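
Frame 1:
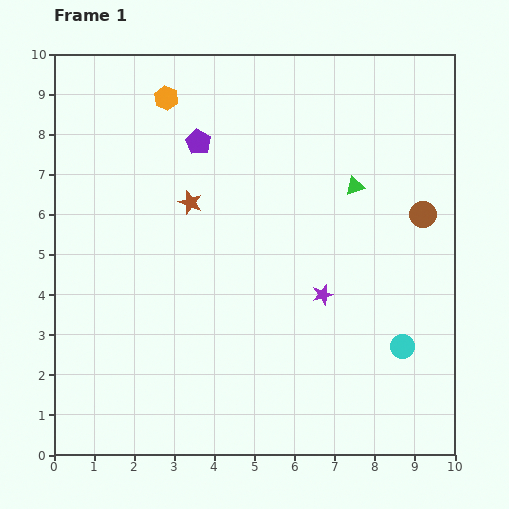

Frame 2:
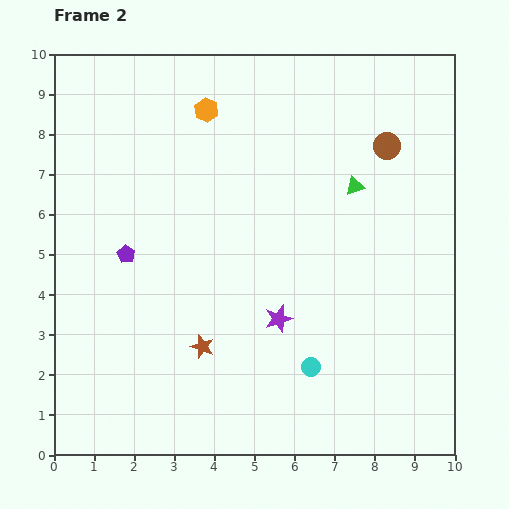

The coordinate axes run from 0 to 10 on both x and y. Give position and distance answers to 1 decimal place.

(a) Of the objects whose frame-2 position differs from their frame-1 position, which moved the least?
the orange hexagon

(moved 1.0)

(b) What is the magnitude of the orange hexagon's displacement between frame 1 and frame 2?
1.0

The orange hexagon moved from (2.8, 8.9) to (3.8, 8.6), a distance of √(1.0² + 0.3²) ≈ 1.0.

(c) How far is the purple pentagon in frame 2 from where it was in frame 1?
3.3

The purple pentagon moved from (3.6, 7.8) to (1.8, 5.0), a distance of √(1.8² + 2.8²) ≈ 3.3.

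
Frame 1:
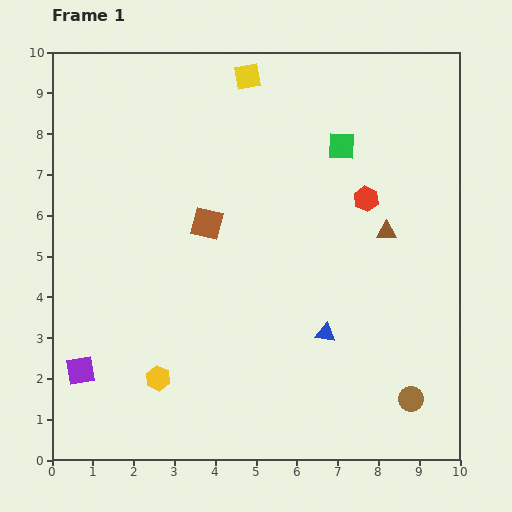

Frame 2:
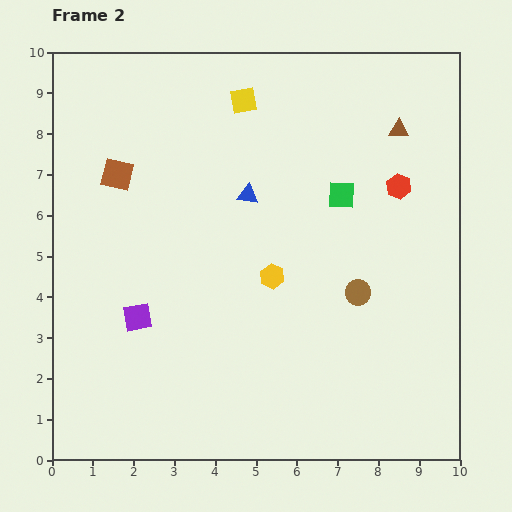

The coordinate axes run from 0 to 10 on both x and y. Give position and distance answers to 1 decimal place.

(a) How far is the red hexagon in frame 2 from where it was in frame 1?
0.9

The red hexagon moved from (7.7, 6.4) to (8.5, 6.7), a distance of √(0.8² + 0.3²) ≈ 0.9.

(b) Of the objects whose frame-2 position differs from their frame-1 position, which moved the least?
the yellow square

(moved 0.6)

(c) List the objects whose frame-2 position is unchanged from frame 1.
none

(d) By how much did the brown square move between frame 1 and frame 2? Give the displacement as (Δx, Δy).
(-2.2, 1.2)

The brown square was at (3.8, 5.8) in frame 1 and (1.6, 7.0) in frame 2.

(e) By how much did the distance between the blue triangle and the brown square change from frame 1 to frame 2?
-0.8

Distance in frame 1: 4.0. Distance in frame 2: 3.2.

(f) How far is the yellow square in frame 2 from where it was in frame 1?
0.6

The yellow square moved from (4.8, 9.4) to (4.7, 8.8), a distance of √(0.1² + 0.6²) ≈ 0.6.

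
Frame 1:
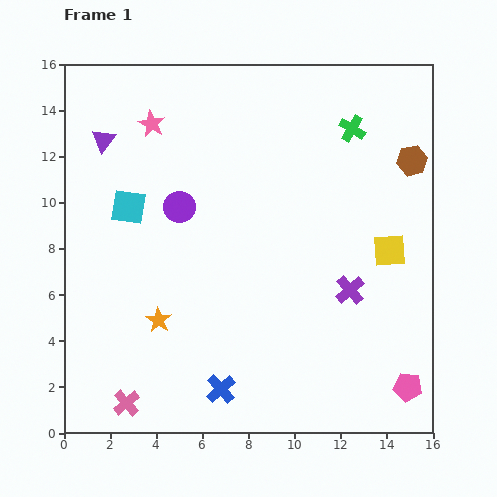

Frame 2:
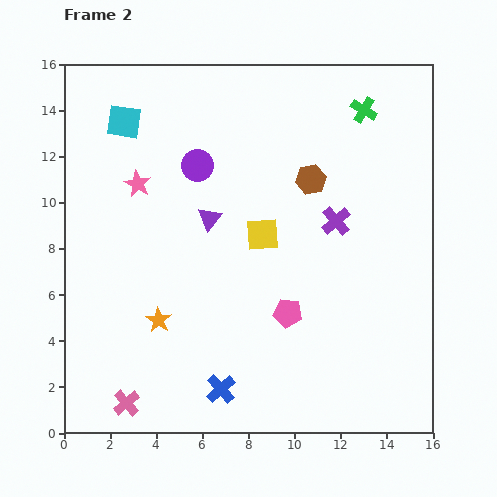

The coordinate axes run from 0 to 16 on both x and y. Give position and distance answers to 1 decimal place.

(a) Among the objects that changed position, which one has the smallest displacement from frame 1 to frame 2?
the green cross

(moved 0.9)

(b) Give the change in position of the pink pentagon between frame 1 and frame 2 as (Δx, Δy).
(-5.2, 3.2)

The pink pentagon was at (14.9, 2.0) in frame 1 and (9.7, 5.2) in frame 2.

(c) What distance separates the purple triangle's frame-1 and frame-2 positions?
5.7

The purple triangle moved from (1.7, 12.7) to (6.3, 9.3), a distance of √(4.6² + 3.4²) ≈ 5.7.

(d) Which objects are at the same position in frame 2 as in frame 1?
the blue cross, the orange star, the pink cross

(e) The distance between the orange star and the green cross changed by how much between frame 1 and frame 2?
+0.9

Distance in frame 1: 11.8. Distance in frame 2: 12.7.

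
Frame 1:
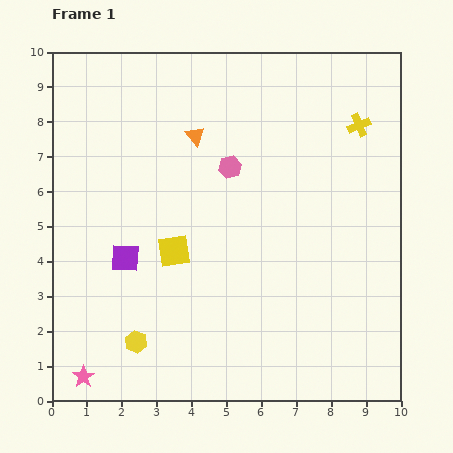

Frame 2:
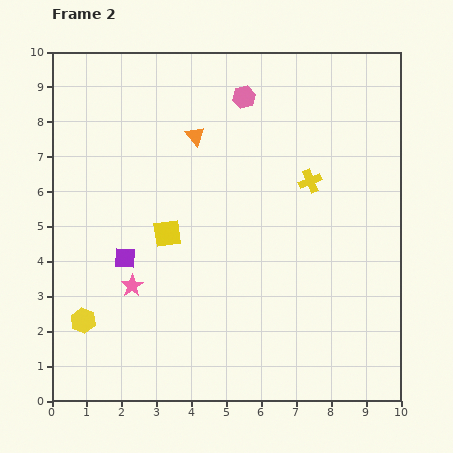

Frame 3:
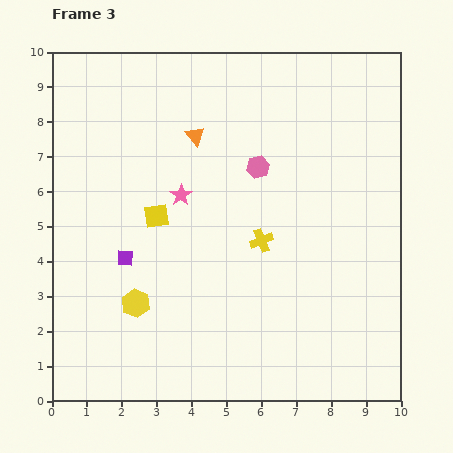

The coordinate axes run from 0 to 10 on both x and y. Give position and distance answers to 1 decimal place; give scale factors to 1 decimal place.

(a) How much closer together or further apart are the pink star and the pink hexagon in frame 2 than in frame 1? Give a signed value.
-1.0

Distance in frame 1: 7.3. Distance in frame 2: 6.3.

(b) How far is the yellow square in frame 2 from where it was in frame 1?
0.5

The yellow square moved from (3.5, 4.3) to (3.3, 4.8), a distance of √(0.2² + 0.5²) ≈ 0.5.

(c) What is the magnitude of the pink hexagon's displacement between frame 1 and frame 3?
0.8

The pink hexagon moved from (5.1, 6.7) to (5.9, 6.7), a distance of √(0.8² + 0.0²) ≈ 0.8.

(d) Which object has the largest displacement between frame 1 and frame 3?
the pink star

(moved 5.9; next 4.3)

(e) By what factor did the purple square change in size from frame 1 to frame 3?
0.6×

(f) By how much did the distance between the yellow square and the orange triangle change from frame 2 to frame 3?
-0.4

Distance in frame 2: 2.9. Distance in frame 3: 2.5.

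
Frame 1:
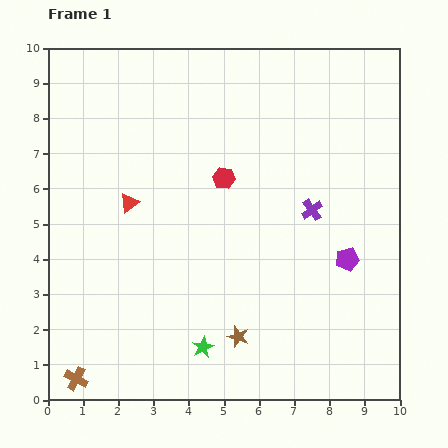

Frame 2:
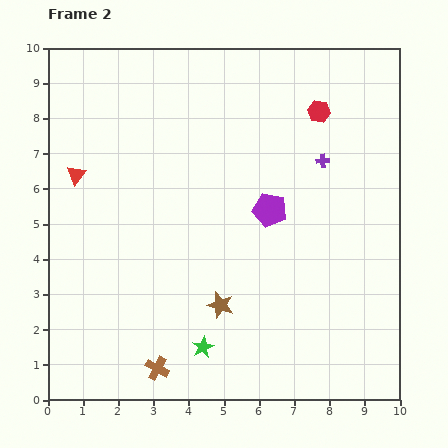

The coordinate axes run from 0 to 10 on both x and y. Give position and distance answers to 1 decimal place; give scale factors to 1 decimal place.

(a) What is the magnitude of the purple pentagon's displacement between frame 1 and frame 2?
2.6

The purple pentagon moved from (8.5, 4.0) to (6.3, 5.4), a distance of √(2.2² + 1.4²) ≈ 2.6.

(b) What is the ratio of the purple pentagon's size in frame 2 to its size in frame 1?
1.5×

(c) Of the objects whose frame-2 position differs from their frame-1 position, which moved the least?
the brown star

(moved 1.0)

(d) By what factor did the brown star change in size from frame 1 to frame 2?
1.3×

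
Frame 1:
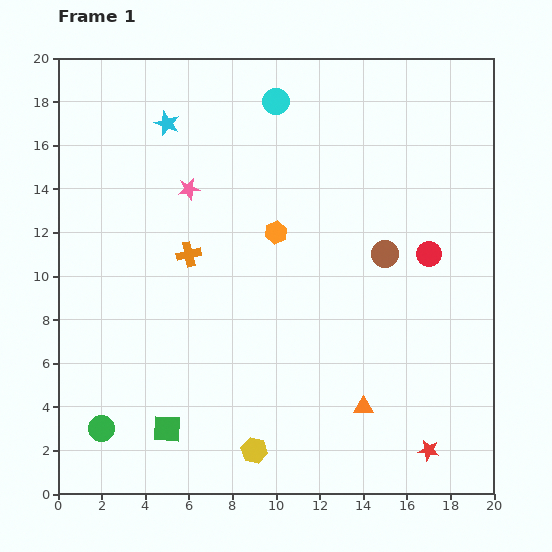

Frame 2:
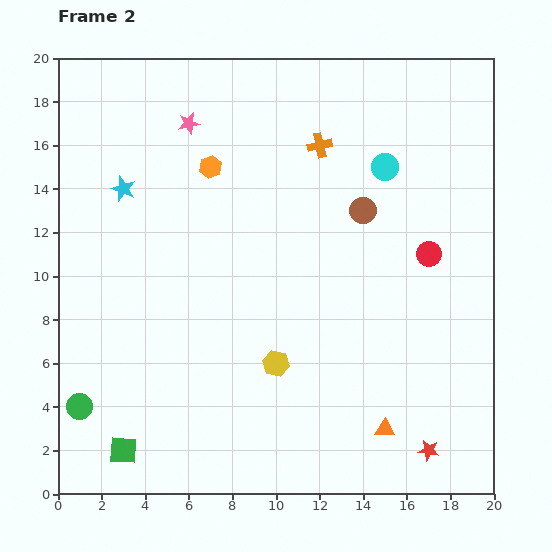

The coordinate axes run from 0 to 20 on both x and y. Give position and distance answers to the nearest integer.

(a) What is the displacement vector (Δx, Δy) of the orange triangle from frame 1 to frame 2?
(1, -1)

The orange triangle was at (14, 4) in frame 1 and (15, 3) in frame 2.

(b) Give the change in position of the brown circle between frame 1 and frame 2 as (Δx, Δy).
(-1, 2)

The brown circle was at (15, 11) in frame 1 and (14, 13) in frame 2.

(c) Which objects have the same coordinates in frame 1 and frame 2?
the red star, the red circle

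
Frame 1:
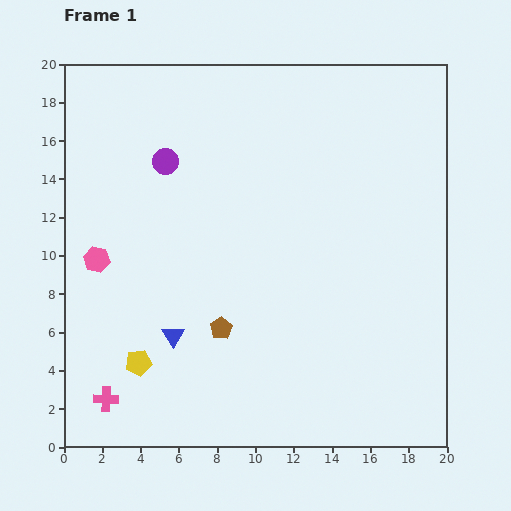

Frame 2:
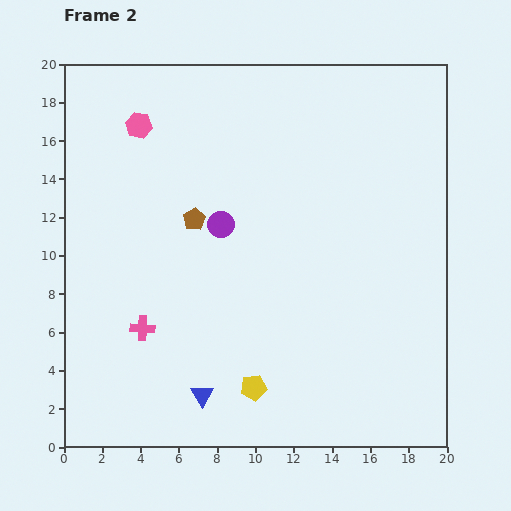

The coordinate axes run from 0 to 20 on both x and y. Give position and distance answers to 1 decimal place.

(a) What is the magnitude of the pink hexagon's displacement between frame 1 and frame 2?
7.3

The pink hexagon moved from (1.7, 9.8) to (3.9, 16.8), a distance of √(2.2² + 7.0²) ≈ 7.3.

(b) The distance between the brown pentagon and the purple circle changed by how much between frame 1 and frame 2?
-7.8

Distance in frame 1: 9.2. Distance in frame 2: 1.4.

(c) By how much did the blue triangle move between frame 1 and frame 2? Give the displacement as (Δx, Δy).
(1.5, -3.1)

The blue triangle was at (5.7, 5.8) in frame 1 and (7.2, 2.7) in frame 2.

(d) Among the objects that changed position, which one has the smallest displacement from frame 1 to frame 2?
the blue triangle

(moved 3.4)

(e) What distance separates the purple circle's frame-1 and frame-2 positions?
4.4

The purple circle moved from (5.3, 14.9) to (8.2, 11.6), a distance of √(2.9² + 3.3²) ≈ 4.4.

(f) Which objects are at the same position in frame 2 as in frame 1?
none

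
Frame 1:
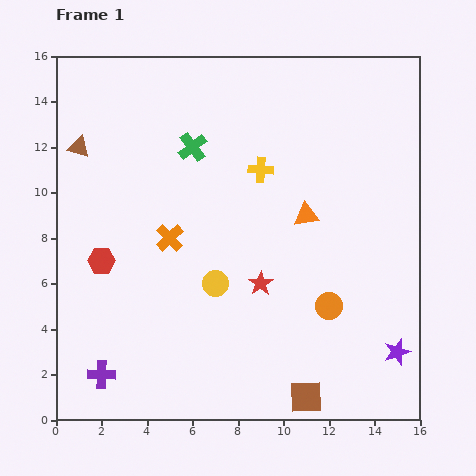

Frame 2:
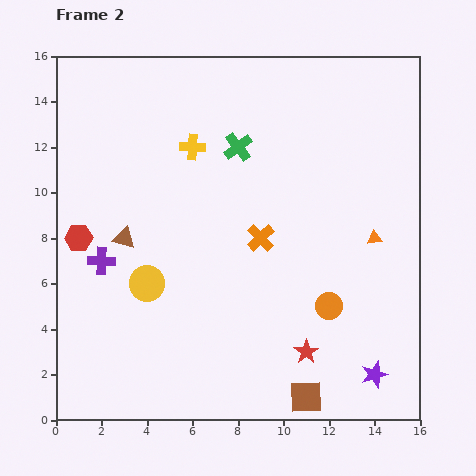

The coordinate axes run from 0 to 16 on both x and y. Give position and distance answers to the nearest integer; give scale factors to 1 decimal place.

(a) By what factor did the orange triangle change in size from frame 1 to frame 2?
0.6×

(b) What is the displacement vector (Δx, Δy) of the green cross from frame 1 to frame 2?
(2, 0)

The green cross was at (6, 12) in frame 1 and (8, 12) in frame 2.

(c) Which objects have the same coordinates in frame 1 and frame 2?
the brown square, the orange circle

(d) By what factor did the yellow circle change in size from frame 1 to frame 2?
1.4×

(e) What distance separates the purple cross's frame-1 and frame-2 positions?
5

The purple cross moved from (2, 2) to (2, 7), a distance of √(0² + 5²) ≈ 5.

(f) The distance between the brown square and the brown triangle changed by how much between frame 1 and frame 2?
-4

Distance in frame 1: 15. Distance in frame 2: 11.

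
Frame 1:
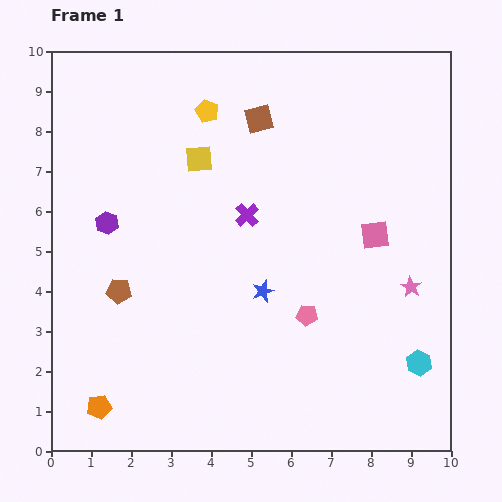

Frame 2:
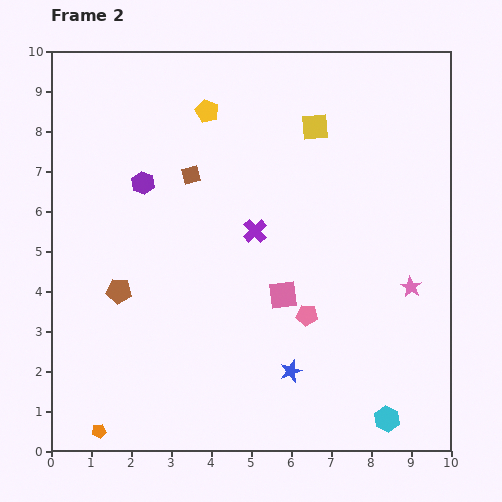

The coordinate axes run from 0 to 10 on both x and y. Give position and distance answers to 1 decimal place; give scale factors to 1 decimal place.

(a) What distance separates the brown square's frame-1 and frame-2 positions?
2.2

The brown square moved from (5.2, 8.3) to (3.5, 6.9), a distance of √(1.7² + 1.4²) ≈ 2.2.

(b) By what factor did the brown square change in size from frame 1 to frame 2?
0.6×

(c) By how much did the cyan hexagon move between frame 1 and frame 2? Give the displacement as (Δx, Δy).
(-0.8, -1.4)

The cyan hexagon was at (9.2, 2.2) in frame 1 and (8.4, 0.8) in frame 2.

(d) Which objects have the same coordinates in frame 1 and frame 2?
the yellow pentagon, the brown pentagon, the pink star, the pink pentagon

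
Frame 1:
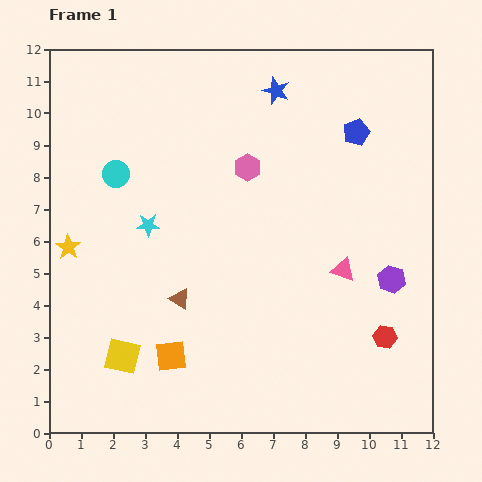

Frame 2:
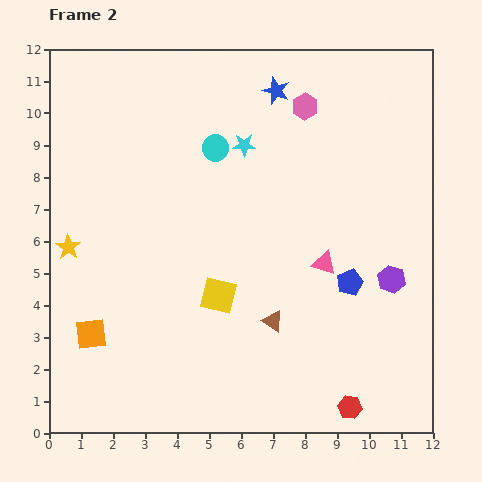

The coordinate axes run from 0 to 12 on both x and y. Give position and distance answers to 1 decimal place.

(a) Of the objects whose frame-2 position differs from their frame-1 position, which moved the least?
the pink triangle

(moved 0.6)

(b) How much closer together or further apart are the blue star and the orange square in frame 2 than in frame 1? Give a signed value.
+0.7

Distance in frame 1: 8.9. Distance in frame 2: 9.6.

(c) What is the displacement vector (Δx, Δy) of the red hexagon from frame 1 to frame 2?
(-1.1, -2.2)

The red hexagon was at (10.5, 3.0) in frame 1 and (9.4, 0.8) in frame 2.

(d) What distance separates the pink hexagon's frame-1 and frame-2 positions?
2.6

The pink hexagon moved from (6.2, 8.3) to (8.0, 10.2), a distance of √(1.8² + 1.9²) ≈ 2.6.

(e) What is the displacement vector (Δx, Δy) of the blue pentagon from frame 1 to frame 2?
(-0.2, -4.7)

The blue pentagon was at (9.6, 9.4) in frame 1 and (9.4, 4.7) in frame 2.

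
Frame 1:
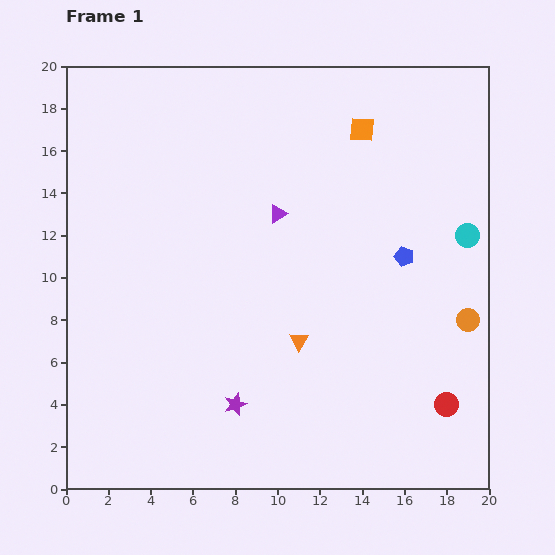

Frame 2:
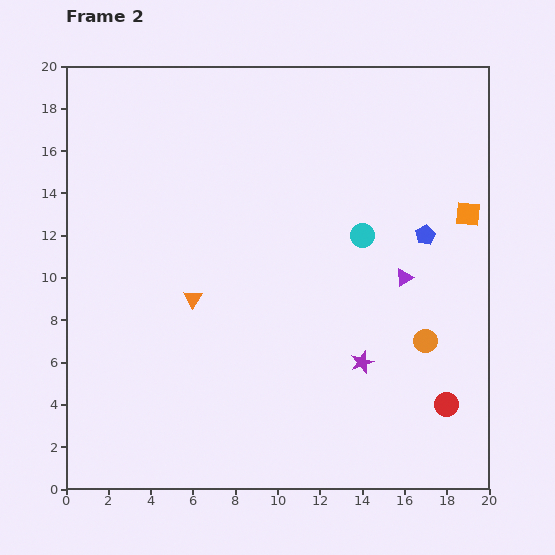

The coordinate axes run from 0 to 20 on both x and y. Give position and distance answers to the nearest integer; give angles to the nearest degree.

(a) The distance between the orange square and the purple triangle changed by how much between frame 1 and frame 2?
-2

Distance in frame 1: 6. Distance in frame 2: 4.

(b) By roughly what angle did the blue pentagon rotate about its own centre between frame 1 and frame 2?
24° clockwise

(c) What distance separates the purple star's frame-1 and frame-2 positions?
6

The purple star moved from (8, 4) to (14, 6), a distance of √(6² + 2²) ≈ 6.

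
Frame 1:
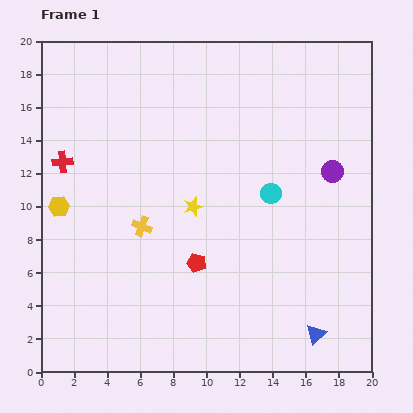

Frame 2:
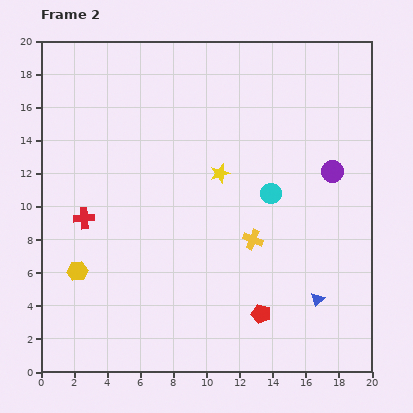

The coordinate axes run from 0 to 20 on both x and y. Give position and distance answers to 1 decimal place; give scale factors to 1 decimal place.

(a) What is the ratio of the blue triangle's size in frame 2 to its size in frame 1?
0.7×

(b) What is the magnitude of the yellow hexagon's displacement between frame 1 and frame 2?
4.1

The yellow hexagon moved from (1.1, 10.0) to (2.2, 6.1), a distance of √(1.1² + 3.9²) ≈ 4.1.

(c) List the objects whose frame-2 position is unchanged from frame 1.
the purple circle, the cyan circle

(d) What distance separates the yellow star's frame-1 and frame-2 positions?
2.6

The yellow star moved from (9.2, 10.0) to (10.8, 12.0), a distance of √(1.6² + 2.0²) ≈ 2.6.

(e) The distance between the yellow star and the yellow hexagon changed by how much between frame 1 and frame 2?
+2.3

Distance in frame 1: 8.1. Distance in frame 2: 10.4.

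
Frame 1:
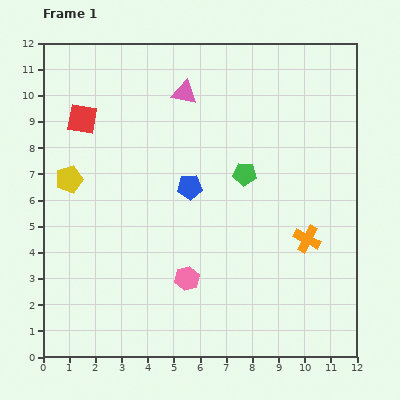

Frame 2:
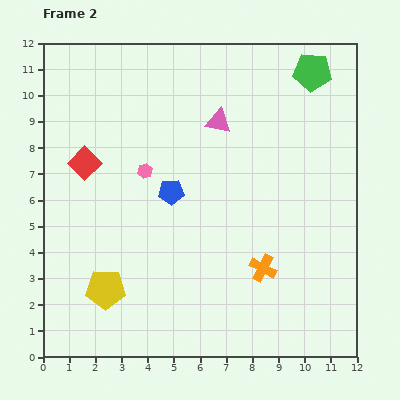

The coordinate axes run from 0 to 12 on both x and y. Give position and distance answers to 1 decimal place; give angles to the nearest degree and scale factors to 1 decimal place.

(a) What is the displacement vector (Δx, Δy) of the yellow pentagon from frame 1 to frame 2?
(1.4, -4.2)

The yellow pentagon was at (1.0, 6.8) in frame 1 and (2.4, 2.6) in frame 2.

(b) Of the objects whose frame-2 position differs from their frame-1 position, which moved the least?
the blue pentagon

(moved 0.7)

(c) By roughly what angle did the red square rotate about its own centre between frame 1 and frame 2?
36° clockwise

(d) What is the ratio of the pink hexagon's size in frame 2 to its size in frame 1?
0.6×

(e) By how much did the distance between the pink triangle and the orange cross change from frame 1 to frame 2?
-1.4

Distance in frame 1: 7.3. Distance in frame 2: 5.9.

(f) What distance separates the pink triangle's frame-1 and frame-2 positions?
1.7

The pink triangle moved from (5.4, 10.1) to (6.7, 9.0), a distance of √(1.3² + 1.1²) ≈ 1.7.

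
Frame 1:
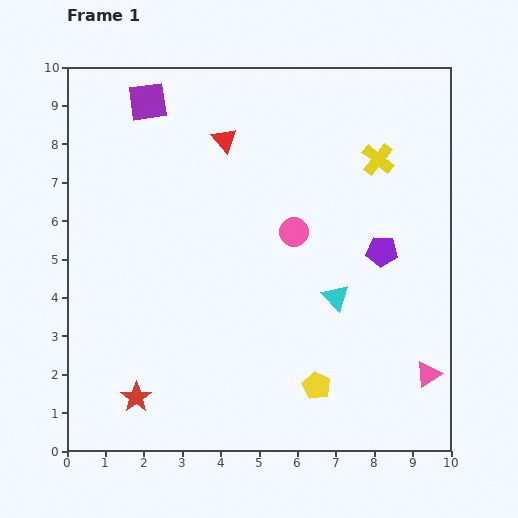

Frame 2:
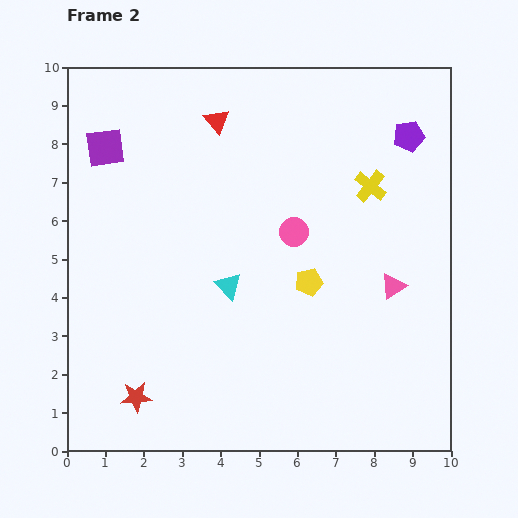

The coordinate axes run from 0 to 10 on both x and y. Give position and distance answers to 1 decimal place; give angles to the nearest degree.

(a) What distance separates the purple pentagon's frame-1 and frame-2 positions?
3.1

The purple pentagon moved from (8.2, 5.2) to (8.9, 8.2), a distance of √(0.7² + 3.0²) ≈ 3.1.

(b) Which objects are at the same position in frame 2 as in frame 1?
the red star, the pink circle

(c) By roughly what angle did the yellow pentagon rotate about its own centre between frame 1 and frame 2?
31° clockwise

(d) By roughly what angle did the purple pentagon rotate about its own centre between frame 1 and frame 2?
16° counter-clockwise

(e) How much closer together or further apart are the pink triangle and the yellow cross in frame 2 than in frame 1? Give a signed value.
-3.0

Distance in frame 1: 5.7. Distance in frame 2: 2.7.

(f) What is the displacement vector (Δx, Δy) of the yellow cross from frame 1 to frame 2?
(-0.2, -0.7)

The yellow cross was at (8.1, 7.6) in frame 1 and (7.9, 6.9) in frame 2.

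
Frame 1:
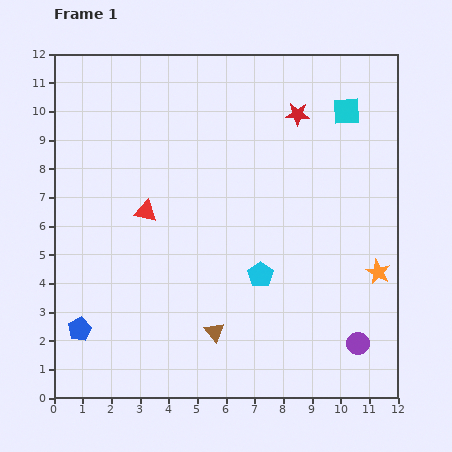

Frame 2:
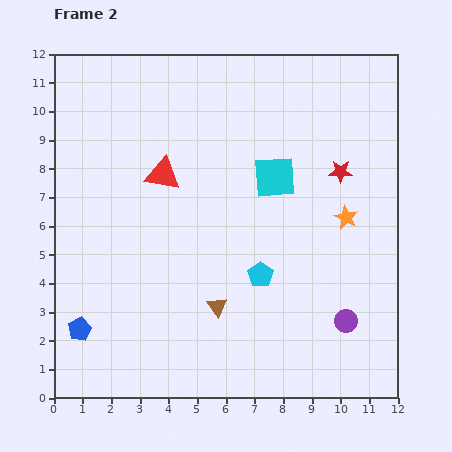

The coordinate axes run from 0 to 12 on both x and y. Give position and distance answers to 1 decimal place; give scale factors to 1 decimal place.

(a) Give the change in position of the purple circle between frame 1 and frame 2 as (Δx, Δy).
(-0.4, 0.8)

The purple circle was at (10.6, 1.9) in frame 1 and (10.2, 2.7) in frame 2.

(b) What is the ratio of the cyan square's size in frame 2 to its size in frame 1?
1.5×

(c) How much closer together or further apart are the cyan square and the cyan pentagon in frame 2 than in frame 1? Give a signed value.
-3.0

Distance in frame 1: 6.4. Distance in frame 2: 3.4.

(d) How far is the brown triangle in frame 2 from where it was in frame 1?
0.9

The brown triangle moved from (5.6, 2.3) to (5.7, 3.2), a distance of √(0.1² + 0.9²) ≈ 0.9.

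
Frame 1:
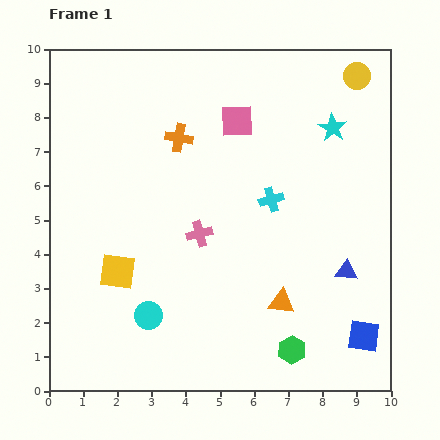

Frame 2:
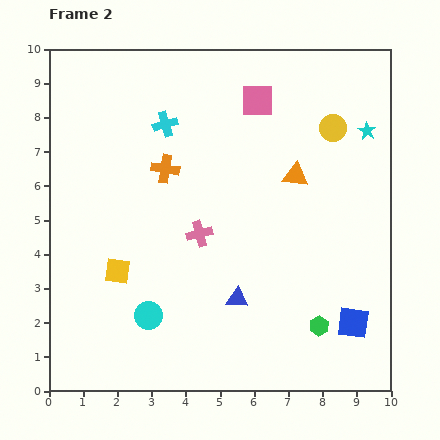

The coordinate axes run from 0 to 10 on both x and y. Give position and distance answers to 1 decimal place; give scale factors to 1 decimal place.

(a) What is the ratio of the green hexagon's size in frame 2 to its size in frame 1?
0.7×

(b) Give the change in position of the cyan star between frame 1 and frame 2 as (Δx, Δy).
(1.0, -0.1)

The cyan star was at (8.3, 7.7) in frame 1 and (9.3, 7.6) in frame 2.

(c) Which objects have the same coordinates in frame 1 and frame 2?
the pink cross, the yellow square, the cyan circle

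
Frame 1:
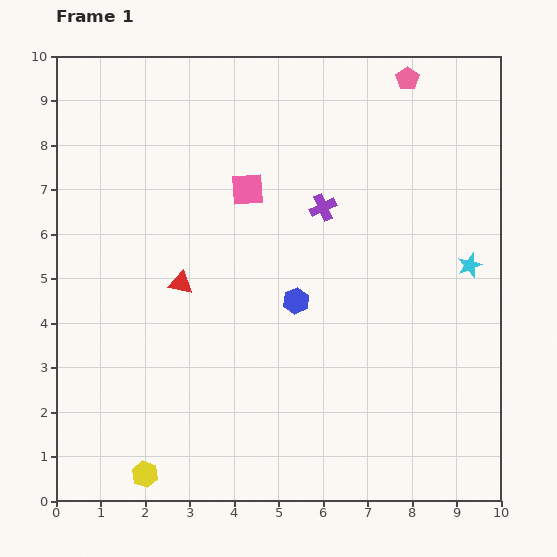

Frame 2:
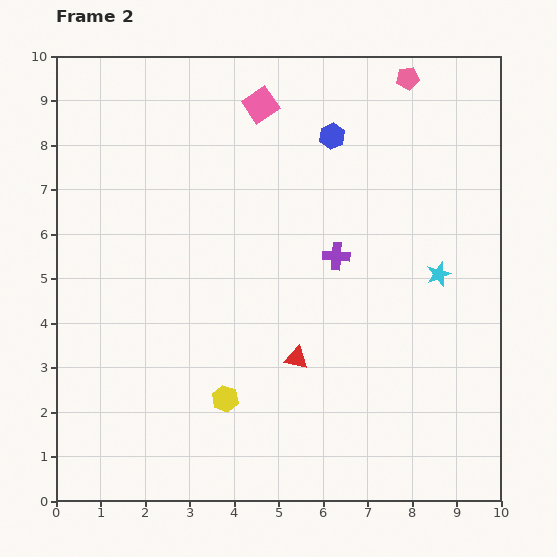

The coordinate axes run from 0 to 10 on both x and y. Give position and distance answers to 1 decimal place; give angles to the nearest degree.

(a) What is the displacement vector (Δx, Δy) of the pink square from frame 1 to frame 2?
(0.3, 1.9)

The pink square was at (4.3, 7.0) in frame 1 and (4.6, 8.9) in frame 2.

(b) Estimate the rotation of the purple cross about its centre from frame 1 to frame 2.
28° clockwise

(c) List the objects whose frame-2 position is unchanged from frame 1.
the pink pentagon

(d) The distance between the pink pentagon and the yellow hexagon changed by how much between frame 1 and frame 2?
-2.4

Distance in frame 1: 10.7. Distance in frame 2: 8.3.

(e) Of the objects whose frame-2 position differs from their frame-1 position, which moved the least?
the cyan star

(moved 0.7)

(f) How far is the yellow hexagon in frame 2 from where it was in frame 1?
2.5

The yellow hexagon moved from (2.0, 0.6) to (3.8, 2.3), a distance of √(1.8² + 1.7²) ≈ 2.5.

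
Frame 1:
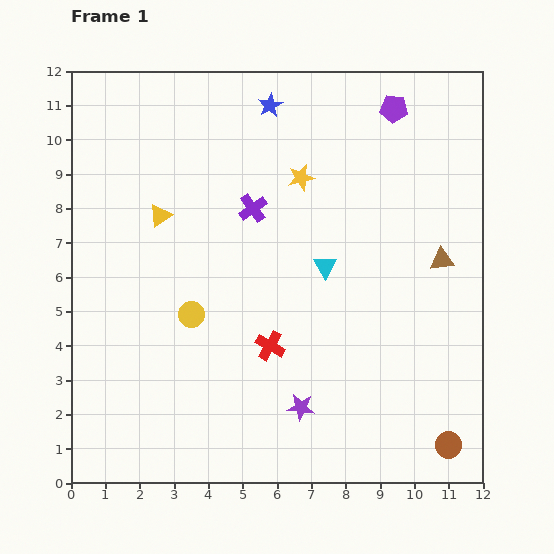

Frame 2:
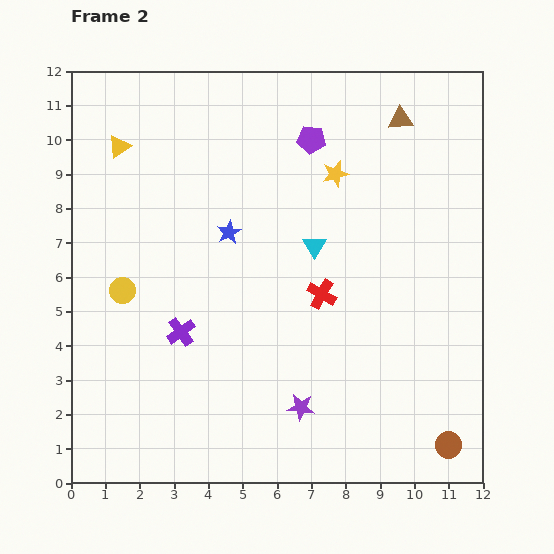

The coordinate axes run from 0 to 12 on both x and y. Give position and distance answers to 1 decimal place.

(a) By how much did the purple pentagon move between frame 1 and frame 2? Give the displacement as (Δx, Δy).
(-2.4, -0.9)

The purple pentagon was at (9.4, 10.9) in frame 1 and (7.0, 10.0) in frame 2.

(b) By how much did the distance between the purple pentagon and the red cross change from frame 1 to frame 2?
-3.3

Distance in frame 1: 7.8. Distance in frame 2: 4.5.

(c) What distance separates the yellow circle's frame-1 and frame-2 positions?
2.1

The yellow circle moved from (3.5, 4.9) to (1.5, 5.6), a distance of √(2.0² + 0.7²) ≈ 2.1.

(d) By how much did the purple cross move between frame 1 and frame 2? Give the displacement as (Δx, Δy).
(-2.1, -3.6)

The purple cross was at (5.3, 8.0) in frame 1 and (3.2, 4.4) in frame 2.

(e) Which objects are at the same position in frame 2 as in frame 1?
the purple star, the brown circle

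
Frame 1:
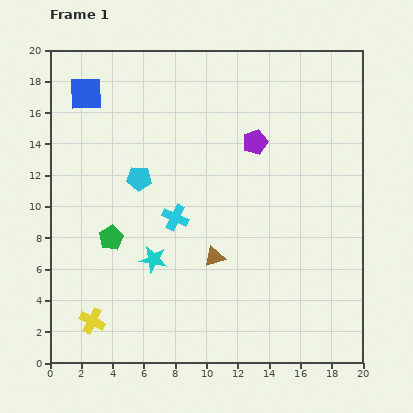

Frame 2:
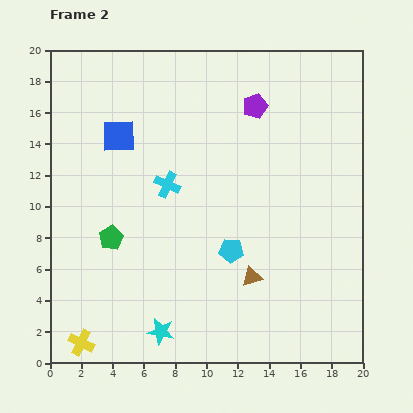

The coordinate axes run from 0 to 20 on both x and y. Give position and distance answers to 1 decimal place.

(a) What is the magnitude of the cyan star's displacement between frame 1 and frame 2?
4.6

The cyan star moved from (6.6, 6.6) to (7.1, 2.0), a distance of √(0.5² + 4.6²) ≈ 4.6.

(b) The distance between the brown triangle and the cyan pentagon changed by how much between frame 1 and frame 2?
-4.8

Distance in frame 1: 6.9. Distance in frame 2: 2.1.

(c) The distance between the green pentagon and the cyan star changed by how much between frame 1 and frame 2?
+3.8

Distance in frame 1: 3.0. Distance in frame 2: 6.8.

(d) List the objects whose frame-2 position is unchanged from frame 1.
the green pentagon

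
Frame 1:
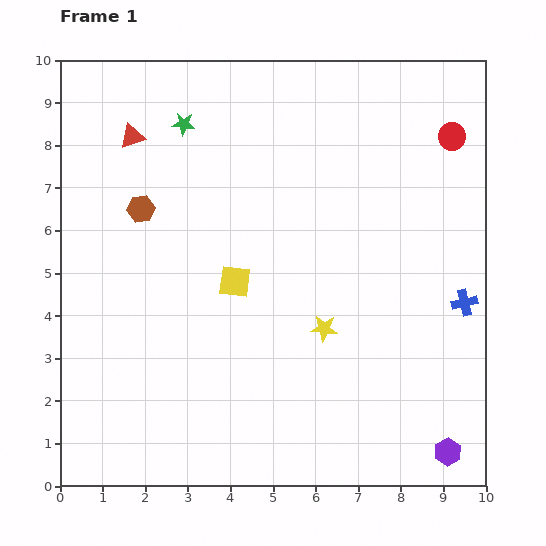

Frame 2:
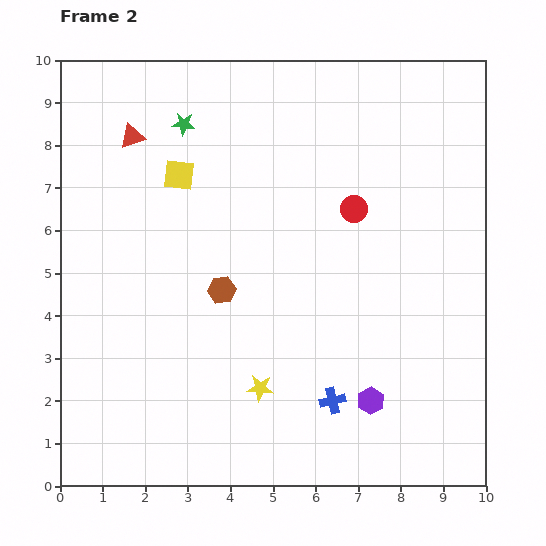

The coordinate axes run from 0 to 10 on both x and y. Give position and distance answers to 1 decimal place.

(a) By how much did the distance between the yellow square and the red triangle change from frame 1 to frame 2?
-2.8

Distance in frame 1: 4.2. Distance in frame 2: 1.4.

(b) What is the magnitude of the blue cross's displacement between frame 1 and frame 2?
3.9

The blue cross moved from (9.5, 4.3) to (6.4, 2.0), a distance of √(3.1² + 2.3²) ≈ 3.9.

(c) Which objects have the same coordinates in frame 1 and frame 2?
the green star, the red triangle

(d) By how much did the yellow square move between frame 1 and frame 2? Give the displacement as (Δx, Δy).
(-1.3, 2.5)

The yellow square was at (4.1, 4.8) in frame 1 and (2.8, 7.3) in frame 2.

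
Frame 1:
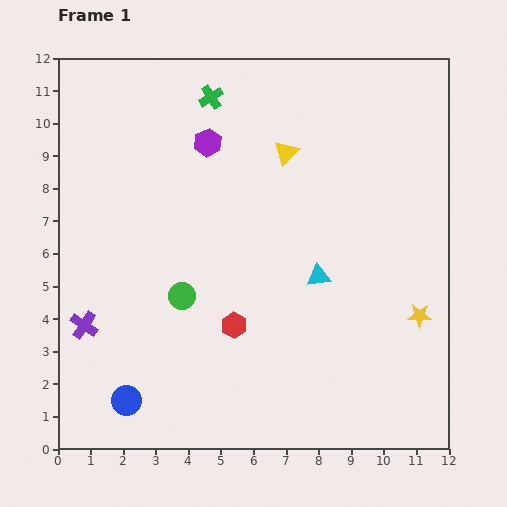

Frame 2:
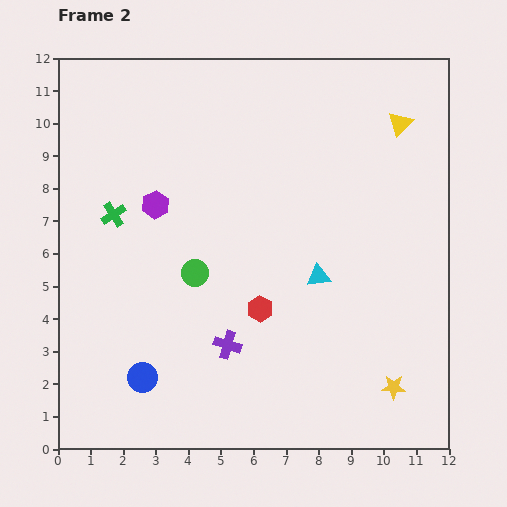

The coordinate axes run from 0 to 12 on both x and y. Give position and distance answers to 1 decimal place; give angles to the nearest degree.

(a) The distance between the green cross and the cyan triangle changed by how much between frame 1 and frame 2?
+0.2

Distance in frame 1: 6.4. Distance in frame 2: 6.6.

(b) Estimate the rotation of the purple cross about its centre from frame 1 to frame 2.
17° counter-clockwise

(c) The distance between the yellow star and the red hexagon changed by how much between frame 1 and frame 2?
-0.9

Distance in frame 1: 5.7. Distance in frame 2: 4.8.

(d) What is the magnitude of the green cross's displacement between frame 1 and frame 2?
4.7

The green cross moved from (4.7, 10.8) to (1.7, 7.2), a distance of √(3.0² + 3.6²) ≈ 4.7.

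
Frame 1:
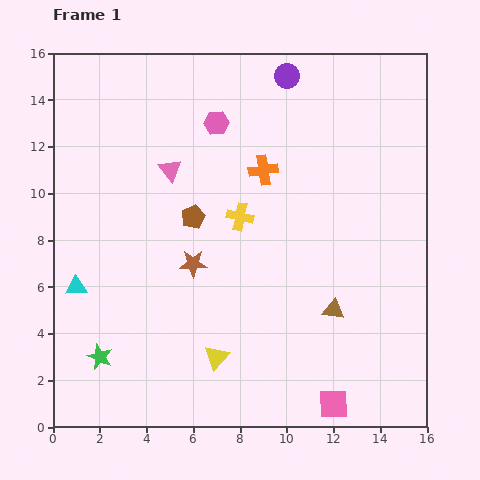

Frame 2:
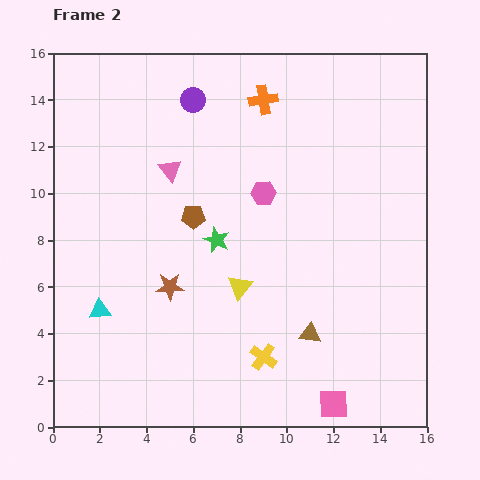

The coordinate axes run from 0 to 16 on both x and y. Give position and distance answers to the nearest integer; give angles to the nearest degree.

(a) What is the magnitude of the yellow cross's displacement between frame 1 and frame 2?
6

The yellow cross moved from (8, 9) to (9, 3), a distance of √(1² + 6²) ≈ 6.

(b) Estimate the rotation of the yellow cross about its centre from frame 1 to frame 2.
23° clockwise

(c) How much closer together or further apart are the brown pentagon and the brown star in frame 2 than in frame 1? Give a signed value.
+1

Distance in frame 1: 2. Distance in frame 2: 3.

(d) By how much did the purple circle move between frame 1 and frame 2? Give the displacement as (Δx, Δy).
(-4, -1)

The purple circle was at (10, 15) in frame 1 and (6, 14) in frame 2.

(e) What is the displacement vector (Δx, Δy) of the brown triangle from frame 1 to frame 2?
(-1, -1)

The brown triangle was at (12, 5) in frame 1 and (11, 4) in frame 2.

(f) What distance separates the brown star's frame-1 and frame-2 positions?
1

The brown star moved from (6, 7) to (5, 6), a distance of √(1² + 1²) ≈ 1.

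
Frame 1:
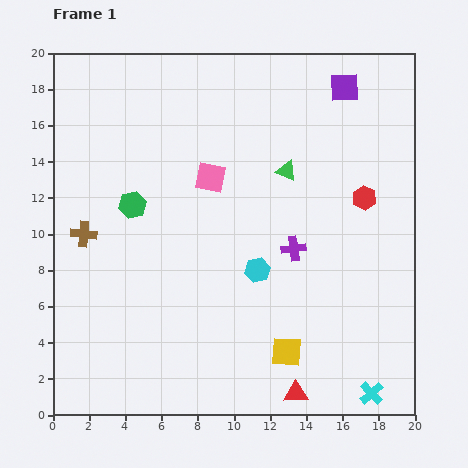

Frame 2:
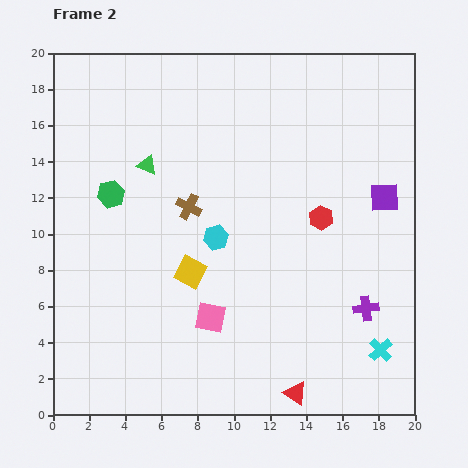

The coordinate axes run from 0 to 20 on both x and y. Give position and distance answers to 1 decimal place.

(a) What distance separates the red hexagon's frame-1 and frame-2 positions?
2.6

The red hexagon moved from (17.2, 12.0) to (14.8, 10.9), a distance of √(2.4² + 1.1²) ≈ 2.6.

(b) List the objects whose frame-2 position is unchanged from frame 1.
the red triangle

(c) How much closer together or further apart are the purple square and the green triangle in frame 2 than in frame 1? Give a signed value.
+7.6

Distance in frame 1: 5.6. Distance in frame 2: 13.2.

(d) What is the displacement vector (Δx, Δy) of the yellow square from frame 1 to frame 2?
(-5.3, 4.4)

The yellow square was at (12.9, 3.5) in frame 1 and (7.6, 7.9) in frame 2.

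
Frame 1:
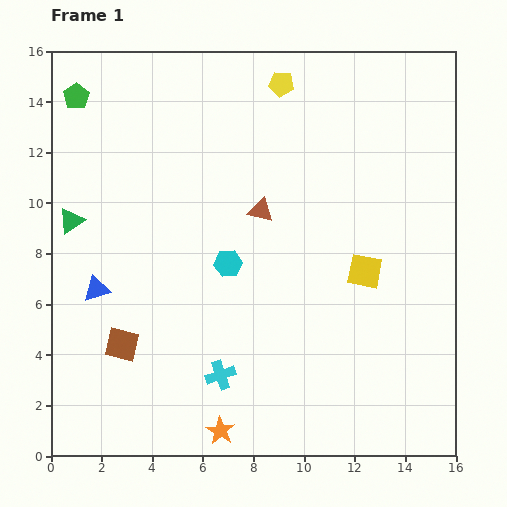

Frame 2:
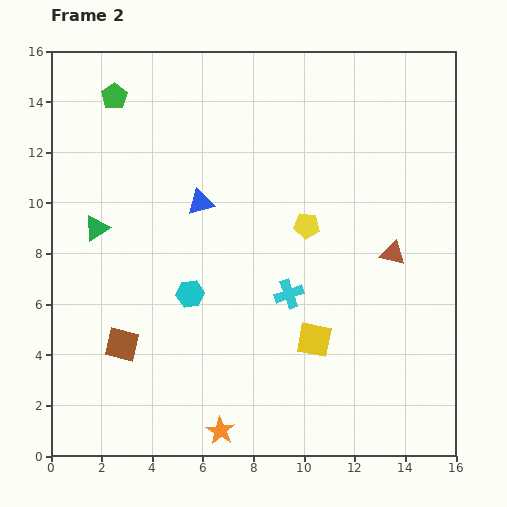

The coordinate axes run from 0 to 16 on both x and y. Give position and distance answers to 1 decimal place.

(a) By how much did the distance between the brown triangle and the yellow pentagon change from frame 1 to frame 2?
-1.5

Distance in frame 1: 5.1. Distance in frame 2: 3.6.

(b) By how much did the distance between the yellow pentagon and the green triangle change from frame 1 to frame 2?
-1.6

Distance in frame 1: 9.9. Distance in frame 2: 8.3.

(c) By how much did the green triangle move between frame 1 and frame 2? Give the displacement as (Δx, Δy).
(1.0, -0.3)

The green triangle was at (0.8, 9.3) in frame 1 and (1.8, 9.0) in frame 2.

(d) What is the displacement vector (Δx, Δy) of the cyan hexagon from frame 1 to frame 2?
(-1.5, -1.2)

The cyan hexagon was at (7.0, 7.6) in frame 1 and (5.5, 6.4) in frame 2.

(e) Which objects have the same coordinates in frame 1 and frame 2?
the orange star, the brown square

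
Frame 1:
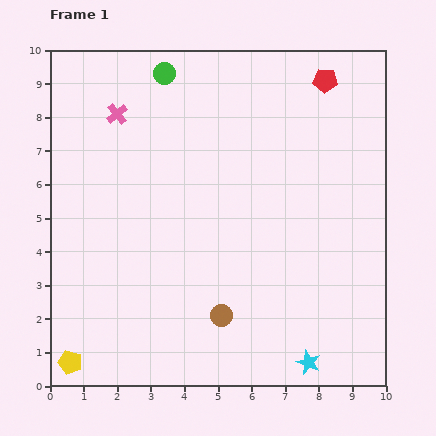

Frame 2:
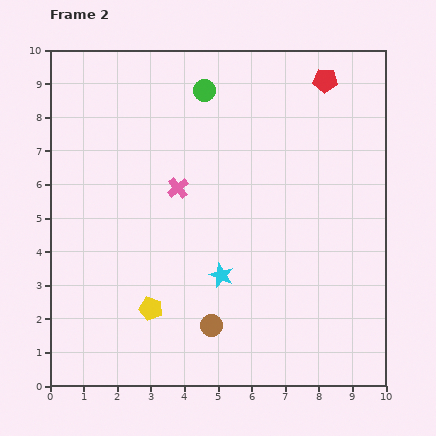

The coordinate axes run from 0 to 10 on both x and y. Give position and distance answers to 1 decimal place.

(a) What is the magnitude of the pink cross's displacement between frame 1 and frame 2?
2.8

The pink cross moved from (2.0, 8.1) to (3.8, 5.9), a distance of √(1.8² + 2.2²) ≈ 2.8.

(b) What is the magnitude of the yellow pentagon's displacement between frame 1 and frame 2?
2.9

The yellow pentagon moved from (0.6, 0.7) to (3.0, 2.3), a distance of √(2.4² + 1.6²) ≈ 2.9.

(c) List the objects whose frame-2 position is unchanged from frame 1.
the red pentagon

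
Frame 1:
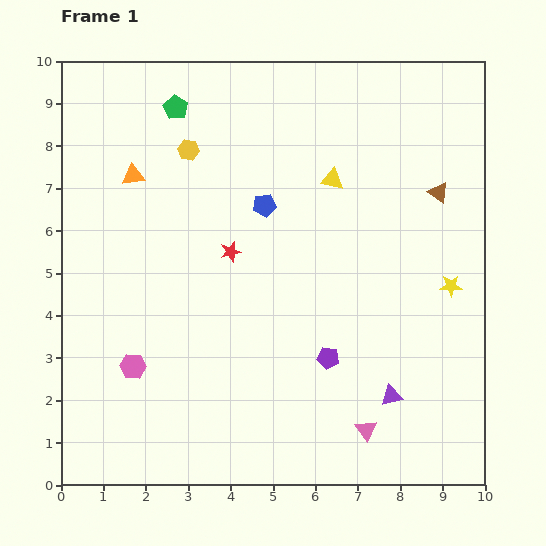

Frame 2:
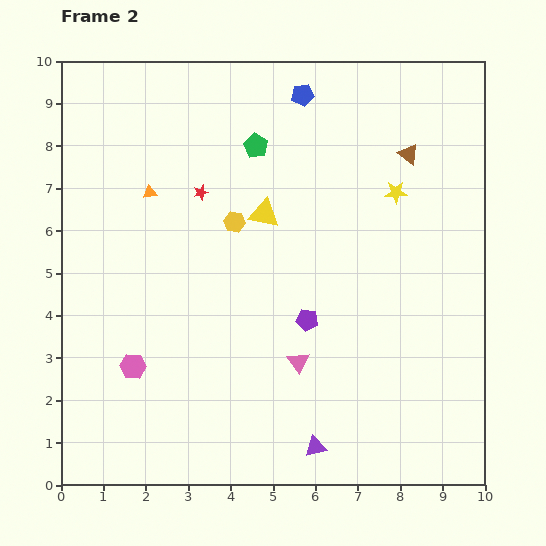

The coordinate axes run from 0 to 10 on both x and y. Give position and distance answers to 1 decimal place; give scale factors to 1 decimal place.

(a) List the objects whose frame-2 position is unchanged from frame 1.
the pink hexagon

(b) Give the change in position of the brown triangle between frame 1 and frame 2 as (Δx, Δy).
(-0.7, 0.9)

The brown triangle was at (8.9, 6.9) in frame 1 and (8.2, 7.8) in frame 2.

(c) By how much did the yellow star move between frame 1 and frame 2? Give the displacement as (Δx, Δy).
(-1.3, 2.2)

The yellow star was at (9.2, 4.7) in frame 1 and (7.9, 6.9) in frame 2.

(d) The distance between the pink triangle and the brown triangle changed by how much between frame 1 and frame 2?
-0.4

Distance in frame 1: 5.9. Distance in frame 2: 5.5.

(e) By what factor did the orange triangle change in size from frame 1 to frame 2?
0.6×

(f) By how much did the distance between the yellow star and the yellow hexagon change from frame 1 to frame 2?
-3.1

Distance in frame 1: 7.0. Distance in frame 2: 3.9.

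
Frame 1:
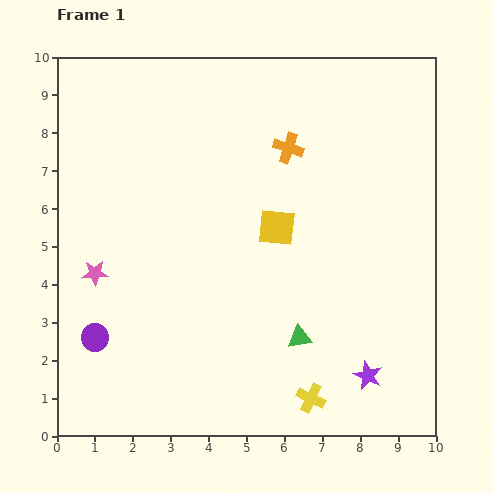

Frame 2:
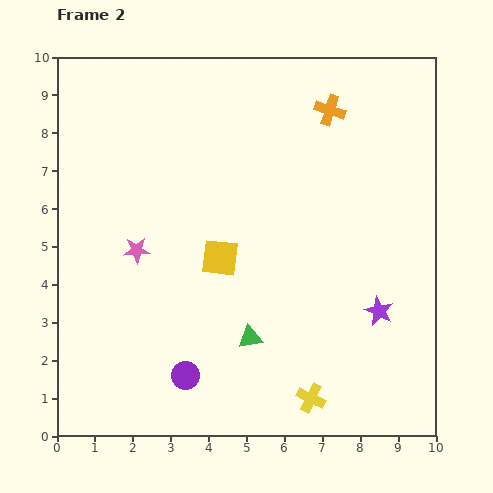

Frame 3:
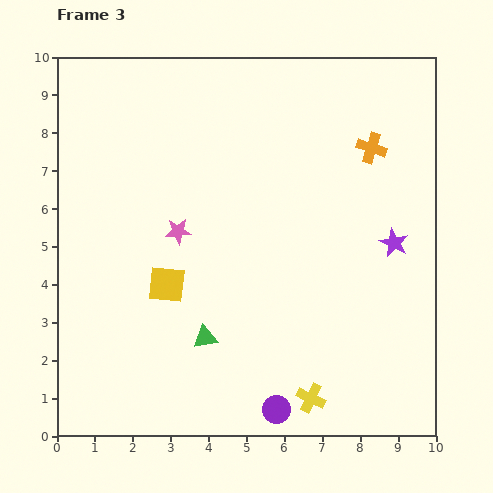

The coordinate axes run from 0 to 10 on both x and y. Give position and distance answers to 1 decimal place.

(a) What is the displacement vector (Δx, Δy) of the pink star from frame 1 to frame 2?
(1.1, 0.6)

The pink star was at (1.0, 4.3) in frame 1 and (2.1, 4.9) in frame 2.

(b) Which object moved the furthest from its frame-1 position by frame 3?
the purple circle

(moved 5.2; next 3.6)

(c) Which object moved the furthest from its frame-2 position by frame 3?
the purple circle

(moved 2.6; next 1.8)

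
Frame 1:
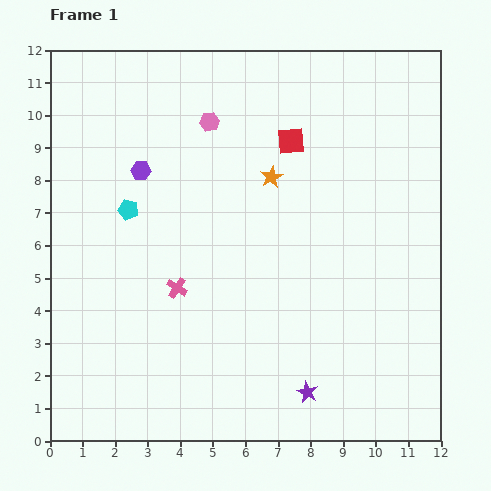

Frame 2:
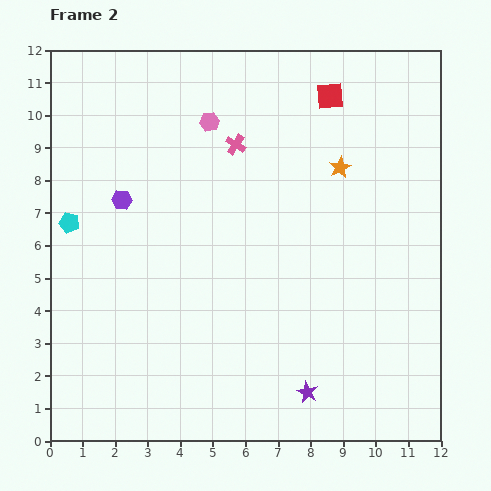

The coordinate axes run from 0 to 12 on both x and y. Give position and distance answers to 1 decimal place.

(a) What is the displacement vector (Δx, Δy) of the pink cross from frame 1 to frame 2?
(1.8, 4.4)

The pink cross was at (3.9, 4.7) in frame 1 and (5.7, 9.1) in frame 2.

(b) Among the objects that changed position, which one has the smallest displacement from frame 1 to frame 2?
the purple hexagon

(moved 1.1)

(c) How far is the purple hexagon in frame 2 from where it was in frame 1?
1.1

The purple hexagon moved from (2.8, 8.3) to (2.2, 7.4), a distance of √(0.6² + 0.9²) ≈ 1.1.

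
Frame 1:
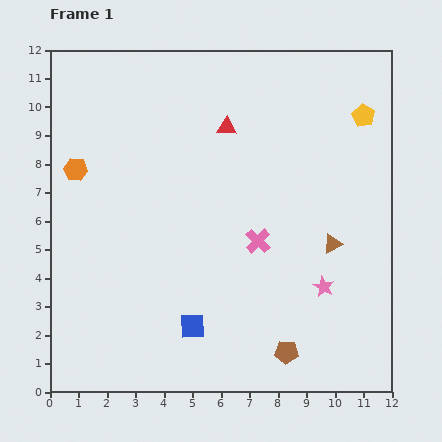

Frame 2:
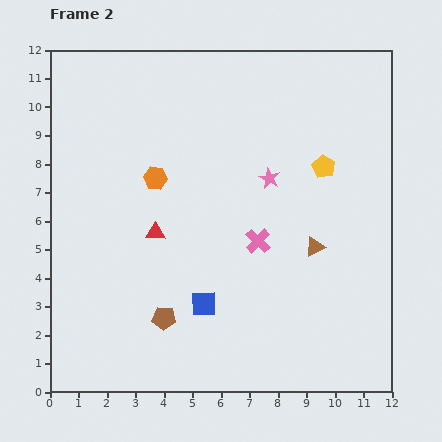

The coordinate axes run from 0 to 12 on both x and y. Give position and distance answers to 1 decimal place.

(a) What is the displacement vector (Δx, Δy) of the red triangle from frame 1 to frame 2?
(-2.5, -3.7)

The red triangle was at (6.2, 9.3) in frame 1 and (3.7, 5.6) in frame 2.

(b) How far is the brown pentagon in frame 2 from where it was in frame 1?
4.5

The brown pentagon moved from (8.3, 1.4) to (4.0, 2.6), a distance of √(4.3² + 1.2²) ≈ 4.5.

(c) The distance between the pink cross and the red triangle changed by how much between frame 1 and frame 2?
-0.5

Distance in frame 1: 4.1. Distance in frame 2: 3.6.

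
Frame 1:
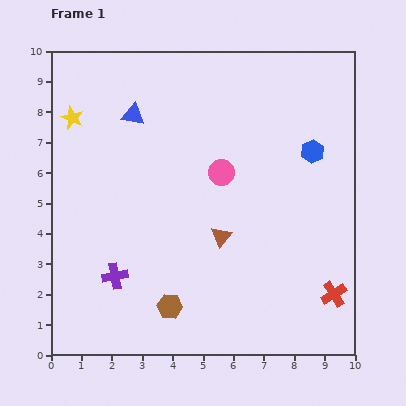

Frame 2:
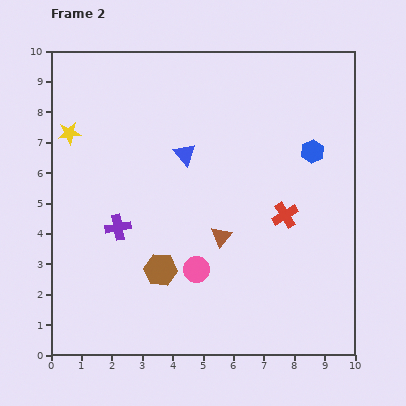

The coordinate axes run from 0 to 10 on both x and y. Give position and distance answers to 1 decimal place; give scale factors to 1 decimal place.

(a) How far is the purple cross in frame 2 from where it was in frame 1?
1.6

The purple cross moved from (2.1, 2.6) to (2.2, 4.2), a distance of √(0.1² + 1.6²) ≈ 1.6.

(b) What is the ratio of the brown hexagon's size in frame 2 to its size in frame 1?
1.3×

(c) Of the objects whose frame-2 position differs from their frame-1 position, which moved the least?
the yellow star

(moved 0.5)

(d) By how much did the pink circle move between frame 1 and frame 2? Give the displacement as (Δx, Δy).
(-0.8, -3.2)

The pink circle was at (5.6, 6.0) in frame 1 and (4.8, 2.8) in frame 2.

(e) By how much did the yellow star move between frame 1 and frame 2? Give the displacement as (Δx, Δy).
(-0.1, -0.5)

The yellow star was at (0.7, 7.8) in frame 1 and (0.6, 7.3) in frame 2.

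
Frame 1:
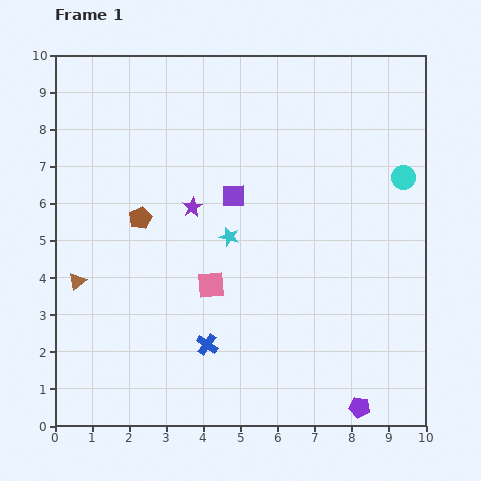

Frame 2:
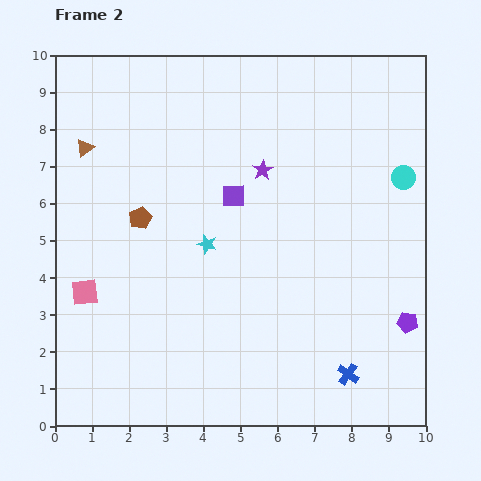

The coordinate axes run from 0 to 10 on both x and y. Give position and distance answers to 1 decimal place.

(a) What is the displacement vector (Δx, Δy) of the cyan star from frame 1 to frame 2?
(-0.6, -0.2)

The cyan star was at (4.7, 5.1) in frame 1 and (4.1, 4.9) in frame 2.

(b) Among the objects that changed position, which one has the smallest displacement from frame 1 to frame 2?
the cyan star

(moved 0.6)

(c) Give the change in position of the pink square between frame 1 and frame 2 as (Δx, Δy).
(-3.4, -0.2)

The pink square was at (4.2, 3.8) in frame 1 and (0.8, 3.6) in frame 2.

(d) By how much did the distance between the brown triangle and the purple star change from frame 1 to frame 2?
+1.1

Distance in frame 1: 3.7. Distance in frame 2: 4.8.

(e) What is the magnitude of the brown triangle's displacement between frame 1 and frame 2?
3.6

The brown triangle moved from (0.6, 3.9) to (0.8, 7.5), a distance of √(0.2² + 3.6²) ≈ 3.6.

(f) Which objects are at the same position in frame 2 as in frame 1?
the purple square, the brown pentagon, the cyan circle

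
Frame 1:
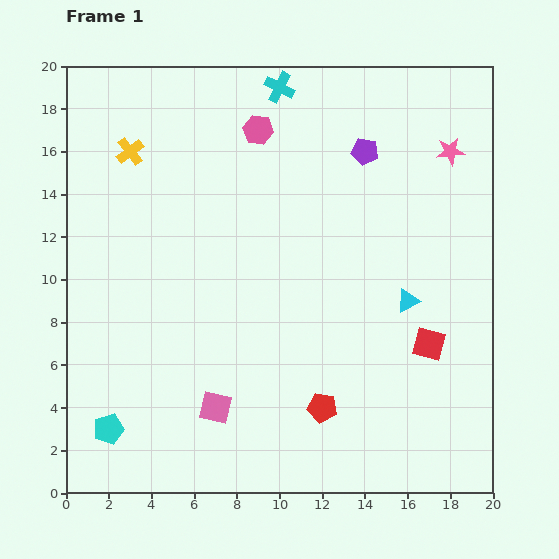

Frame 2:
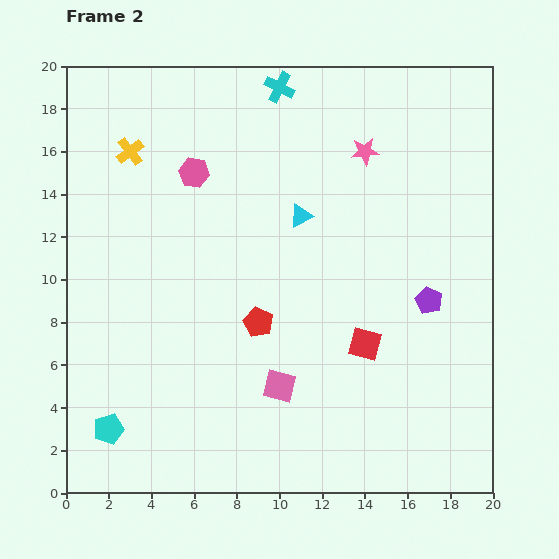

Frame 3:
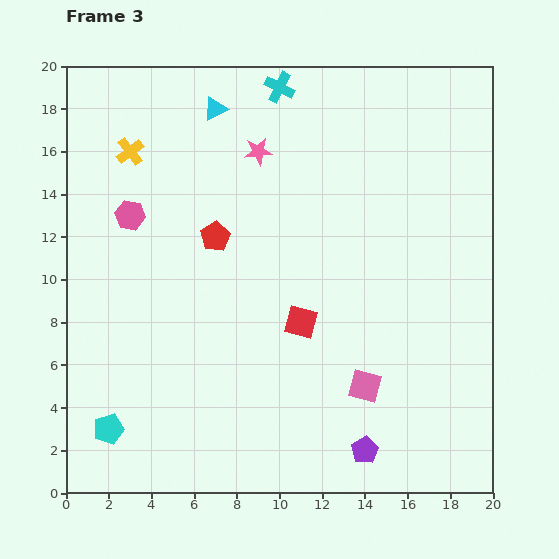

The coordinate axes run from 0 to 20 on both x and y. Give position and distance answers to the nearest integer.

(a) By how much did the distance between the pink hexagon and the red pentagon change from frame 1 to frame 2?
-5

Distance in frame 1: 13. Distance in frame 2: 8.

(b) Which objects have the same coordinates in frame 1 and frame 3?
the yellow cross, the cyan pentagon, the cyan cross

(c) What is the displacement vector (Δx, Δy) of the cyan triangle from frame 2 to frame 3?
(-4, 5)

The cyan triangle was at (11, 13) in frame 2 and (7, 18) in frame 3.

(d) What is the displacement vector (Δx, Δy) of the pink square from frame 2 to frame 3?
(4, 0)

The pink square was at (10, 5) in frame 2 and (14, 5) in frame 3.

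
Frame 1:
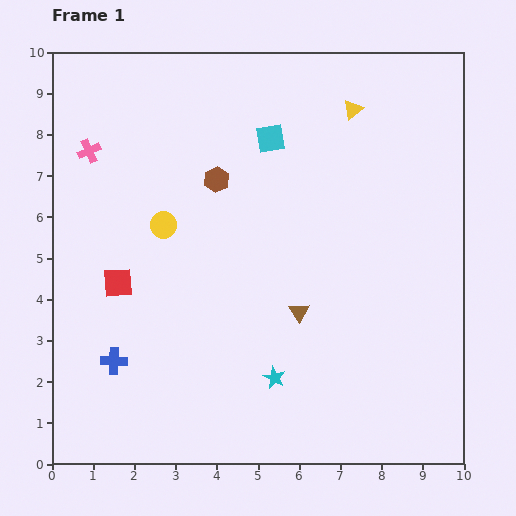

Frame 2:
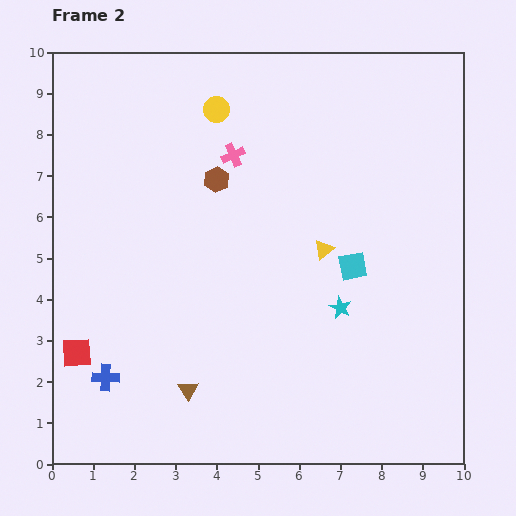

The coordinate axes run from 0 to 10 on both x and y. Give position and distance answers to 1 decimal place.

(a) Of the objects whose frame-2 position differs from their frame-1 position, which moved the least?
the blue cross

(moved 0.4)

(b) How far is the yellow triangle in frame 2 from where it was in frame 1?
3.5

The yellow triangle moved from (7.3, 8.6) to (6.6, 5.2), a distance of √(0.7² + 3.4²) ≈ 3.5.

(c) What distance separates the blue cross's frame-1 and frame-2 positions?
0.4

The blue cross moved from (1.5, 2.5) to (1.3, 2.1), a distance of √(0.2² + 0.4²) ≈ 0.4.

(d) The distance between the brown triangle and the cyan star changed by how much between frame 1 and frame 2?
+2.5

Distance in frame 1: 1.7. Distance in frame 2: 4.2.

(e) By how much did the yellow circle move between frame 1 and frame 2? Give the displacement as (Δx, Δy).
(1.3, 2.8)

The yellow circle was at (2.7, 5.8) in frame 1 and (4.0, 8.6) in frame 2.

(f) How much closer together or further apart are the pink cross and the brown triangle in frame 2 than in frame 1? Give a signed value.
-0.6

Distance in frame 1: 6.4. Distance in frame 2: 5.8.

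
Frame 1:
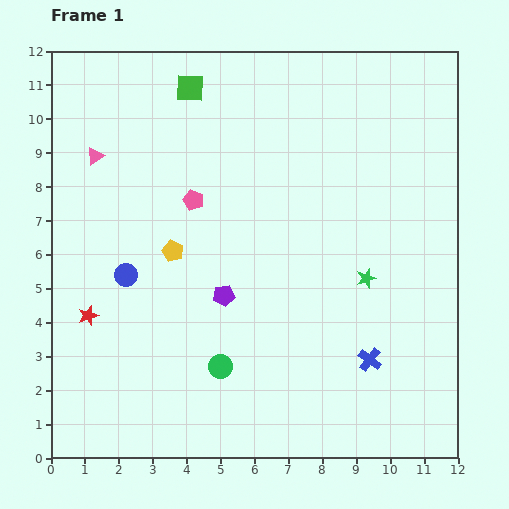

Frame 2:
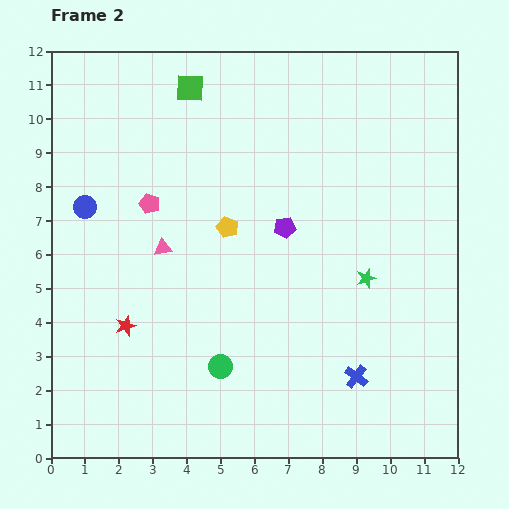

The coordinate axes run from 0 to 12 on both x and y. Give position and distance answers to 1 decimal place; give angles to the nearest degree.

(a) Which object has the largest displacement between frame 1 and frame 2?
the pink triangle

(moved 3.4; next 2.7)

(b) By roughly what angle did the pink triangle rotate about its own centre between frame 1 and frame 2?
24° clockwise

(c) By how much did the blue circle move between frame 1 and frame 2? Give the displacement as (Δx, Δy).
(-1.2, 2.0)

The blue circle was at (2.2, 5.4) in frame 1 and (1.0, 7.4) in frame 2.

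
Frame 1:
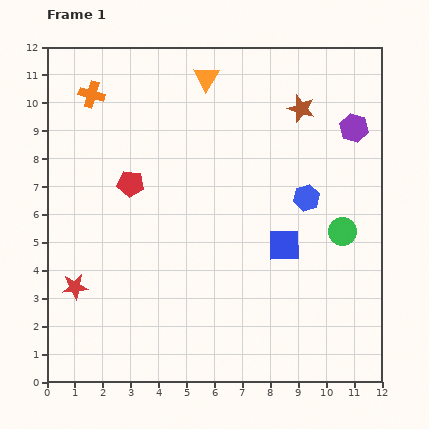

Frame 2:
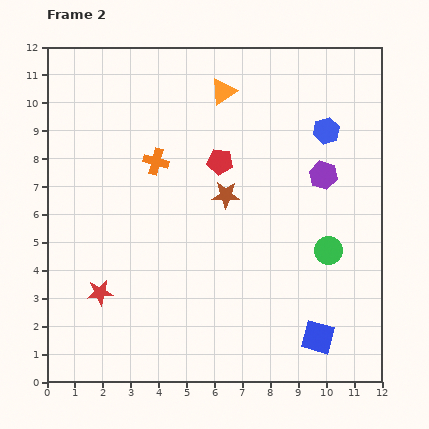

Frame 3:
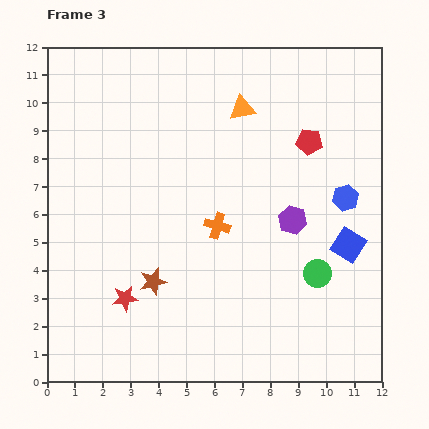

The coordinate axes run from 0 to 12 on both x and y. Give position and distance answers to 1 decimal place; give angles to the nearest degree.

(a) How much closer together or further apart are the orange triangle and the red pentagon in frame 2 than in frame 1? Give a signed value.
-2.2

Distance in frame 1: 4.7. Distance in frame 2: 2.5.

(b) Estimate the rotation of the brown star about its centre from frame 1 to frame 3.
31° counter-clockwise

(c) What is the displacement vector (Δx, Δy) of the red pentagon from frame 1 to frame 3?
(6.4, 1.5)

The red pentagon was at (3.0, 7.1) in frame 1 and (9.4, 8.6) in frame 3.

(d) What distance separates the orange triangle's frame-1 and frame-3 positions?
1.7

The orange triangle moved from (5.7, 10.9) to (7.0, 9.8), a distance of √(1.3² + 1.1²) ≈ 1.7.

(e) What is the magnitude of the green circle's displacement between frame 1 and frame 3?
1.7

The green circle moved from (10.6, 5.4) to (9.7, 3.9), a distance of √(0.9² + 1.5²) ≈ 1.7.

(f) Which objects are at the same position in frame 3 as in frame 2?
none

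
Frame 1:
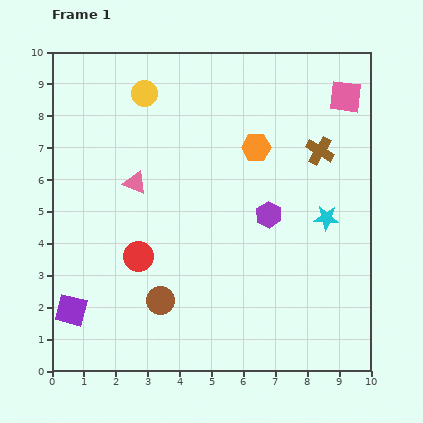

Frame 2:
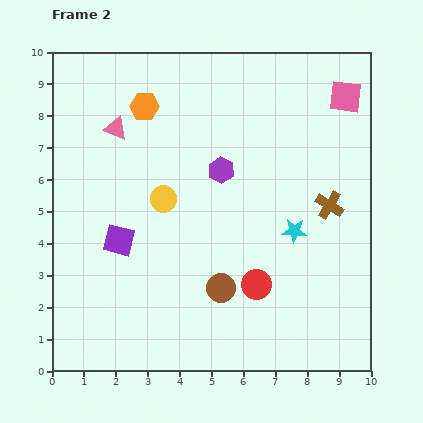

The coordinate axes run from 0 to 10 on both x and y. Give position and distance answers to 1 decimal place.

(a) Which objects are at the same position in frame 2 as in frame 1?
the pink square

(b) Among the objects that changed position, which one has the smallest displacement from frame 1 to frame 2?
the cyan star

(moved 1.1)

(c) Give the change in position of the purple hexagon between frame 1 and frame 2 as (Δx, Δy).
(-1.5, 1.4)

The purple hexagon was at (6.8, 4.9) in frame 1 and (5.3, 6.3) in frame 2.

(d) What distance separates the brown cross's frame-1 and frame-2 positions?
1.7

The brown cross moved from (8.4, 6.9) to (8.7, 5.2), a distance of √(0.3² + 1.7²) ≈ 1.7.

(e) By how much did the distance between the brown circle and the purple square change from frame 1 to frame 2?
+0.7

Distance in frame 1: 2.8. Distance in frame 2: 3.5.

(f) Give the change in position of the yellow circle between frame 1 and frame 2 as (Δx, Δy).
(0.6, -3.3)

The yellow circle was at (2.9, 8.7) in frame 1 and (3.5, 5.4) in frame 2.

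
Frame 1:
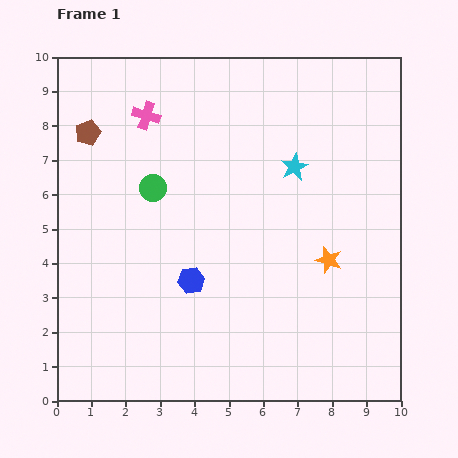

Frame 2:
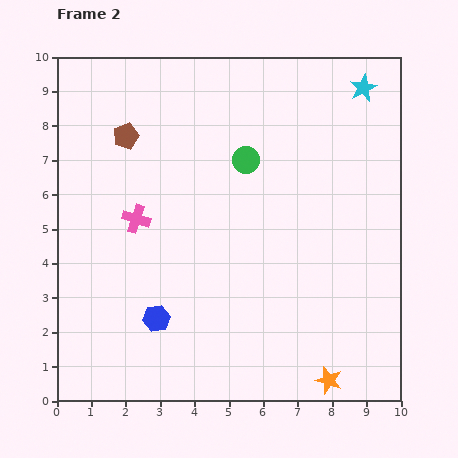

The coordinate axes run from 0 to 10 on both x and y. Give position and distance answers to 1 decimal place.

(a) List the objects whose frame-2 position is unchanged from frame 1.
none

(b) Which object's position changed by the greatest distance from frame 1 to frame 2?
the orange star

(moved 3.5; next 3.0)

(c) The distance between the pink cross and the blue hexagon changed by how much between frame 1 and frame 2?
-2.0

Distance in frame 1: 5.0. Distance in frame 2: 3.0.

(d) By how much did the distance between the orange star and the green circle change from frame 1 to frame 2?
+1.3

Distance in frame 1: 5.5. Distance in frame 2: 6.8.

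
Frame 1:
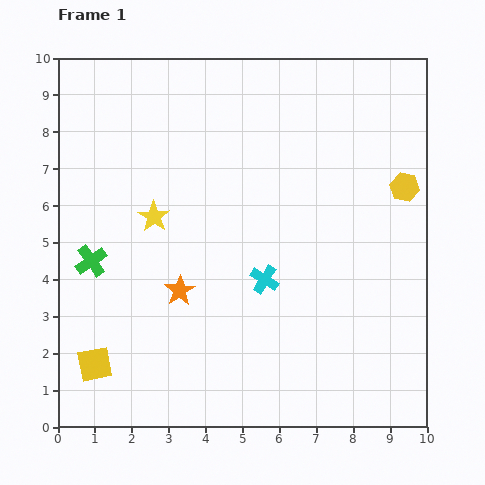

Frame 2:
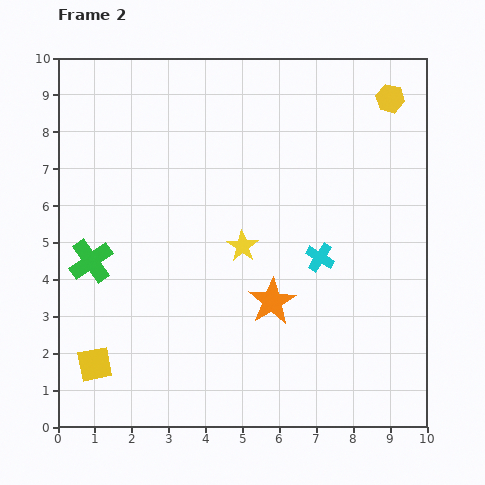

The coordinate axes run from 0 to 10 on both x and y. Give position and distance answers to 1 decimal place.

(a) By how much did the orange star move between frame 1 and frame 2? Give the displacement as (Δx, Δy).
(2.5, -0.3)

The orange star was at (3.3, 3.7) in frame 1 and (5.8, 3.4) in frame 2.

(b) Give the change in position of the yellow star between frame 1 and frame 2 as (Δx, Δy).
(2.4, -0.8)

The yellow star was at (2.6, 5.7) in frame 1 and (5.0, 4.9) in frame 2.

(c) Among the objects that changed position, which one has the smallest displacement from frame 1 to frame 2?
the cyan cross

(moved 1.6)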